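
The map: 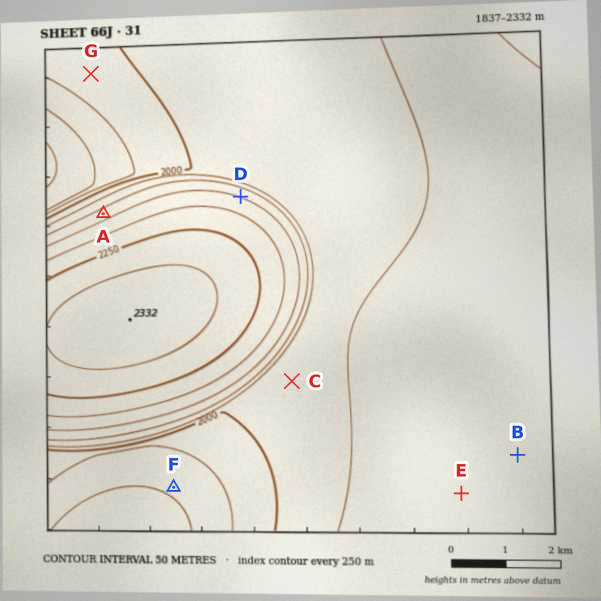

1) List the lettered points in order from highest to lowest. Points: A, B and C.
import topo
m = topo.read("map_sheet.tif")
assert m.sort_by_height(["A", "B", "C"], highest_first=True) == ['A', 'B', 'C']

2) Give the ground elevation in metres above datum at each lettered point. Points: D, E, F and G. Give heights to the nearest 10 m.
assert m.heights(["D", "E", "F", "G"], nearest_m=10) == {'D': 2150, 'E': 2080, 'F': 1910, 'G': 1980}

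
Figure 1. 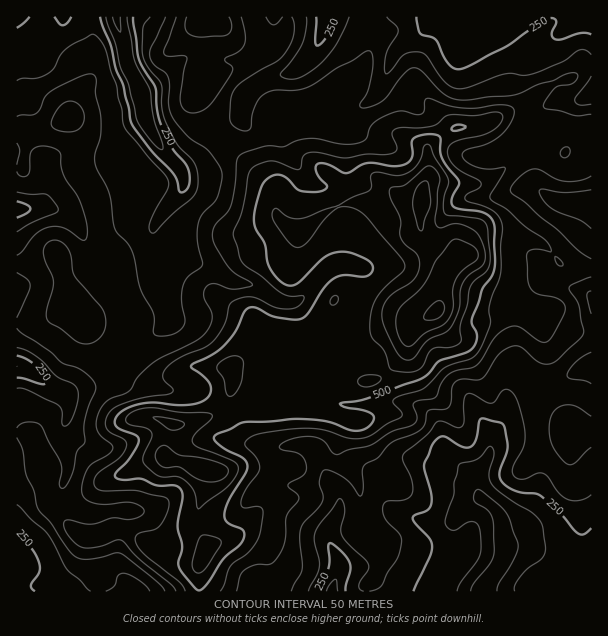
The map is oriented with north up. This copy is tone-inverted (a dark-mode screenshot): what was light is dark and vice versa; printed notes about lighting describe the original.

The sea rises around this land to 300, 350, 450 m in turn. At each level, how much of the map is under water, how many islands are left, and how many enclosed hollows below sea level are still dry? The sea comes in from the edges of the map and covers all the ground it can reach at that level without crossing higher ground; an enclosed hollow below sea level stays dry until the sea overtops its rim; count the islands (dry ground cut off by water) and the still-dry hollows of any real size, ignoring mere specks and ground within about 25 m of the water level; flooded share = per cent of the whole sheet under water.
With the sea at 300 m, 20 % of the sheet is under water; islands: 0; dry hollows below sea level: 0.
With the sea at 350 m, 39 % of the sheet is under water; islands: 0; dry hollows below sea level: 0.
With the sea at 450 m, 73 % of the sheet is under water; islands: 0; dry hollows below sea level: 0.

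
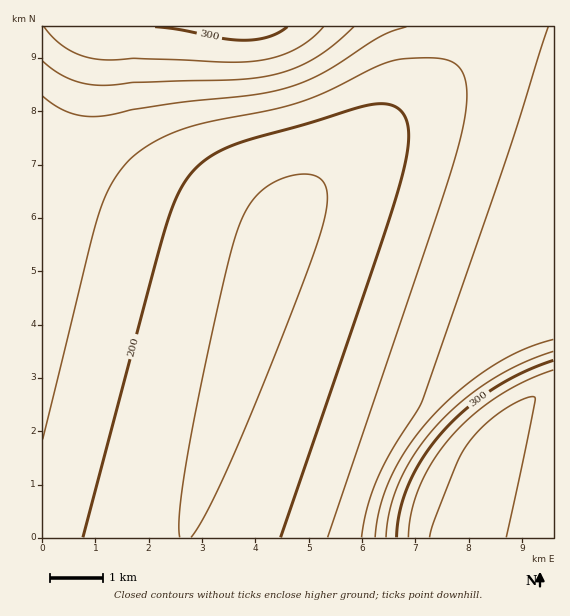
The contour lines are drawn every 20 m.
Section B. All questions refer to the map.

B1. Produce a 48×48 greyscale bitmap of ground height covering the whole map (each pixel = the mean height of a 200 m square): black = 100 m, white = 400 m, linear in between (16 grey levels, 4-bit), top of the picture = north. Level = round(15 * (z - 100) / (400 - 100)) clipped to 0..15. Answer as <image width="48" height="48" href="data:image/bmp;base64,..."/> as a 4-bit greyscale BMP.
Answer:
<image width="48" height="48" href="data:image/bmp;base64,Qk32BAAAAAAAAHYAAAAoAAAAMAAAADAAAAABAAQAAAAAAIAEAAATCwAAEwsAABAAAAAAAAAAAAAAABEREQAiIiIAMzMzAERERABVVVUAZmZmAHd3dwCIiIgAmZmZAKqqqgC7u7sAzMzMAN3d3QDu7u4A////AGVVVVRERERERERVVVZmZ3iavMzMzMzMzGVVVVRERERERERVVVZmZ3iavMzMzMzMzGZVVVVERERERERVVVZmZ3iavMzMzMzMzGZVVVVERERERERFVVVmZniau8zMzMzMzGZVVVVERERERERFVVVmZneJq8zMzMzMzGZVVVVEREREREREVVVmZneJq8zMzMzMzGZlVVVUREREREREVVVWZmd4mrzMzMzMzGZlVVVUREREREREVVVWZmd4mrvMzMzMzGZlVVVURERERERERVVVZmZ3iavMzMzMzGZlVVVURERERERERVVVZmZ3iJq8zMzMzGZmVVVVRERERERERVVVZmZ3eJmrzMzMzGZmVVVVRERERERERFVVVmZnd4mqvMzMzGZmVVVVRERERERERFVVVmZnd3iZq7zMzGZmVVVVRERERERERFVVVmZnd3eJmrvMzGZmZVVVVEREREREREVVVWZmd3d4iaq7zGZmZVVVVEREREREREVVVWZmd3d3iJmqu2ZmZVVVVEREREREREVVVWZmZ3d3iIiZqmZmZlVVVERERERERERVVVZmZ3d3iIiImWZmZlVVVURERERERERVVVZmZ3d3eIiIiGZmZlVVVURERERERERVVVZmZnd3eIiIiGZmZlVVVURERERERERFVVVmZnd3d4iIiGZmZmVVVURERERERERFVVVmZnd3d4iIiGZmZmVVVVREREREREREVVVmZmd3d4iIiGZmZmVVVVREREREREREVVVWZmd3d3iIiGZmZmVVVVREREREREREVVVWZmd3d3iIiGZmZmZVVVVERERERERERVVWZmZ3d3iIiGZmZmZVVVVERERERERERVVVZmZ3d3eIiGZmZmZVVVVERERERERERVVVZmZ3d3eIiGZmZmZVVVVERERERERERFVVZmZnd3d4iGZmZmZlVVVURERERERERFVVVmZnd3d4iGZmZmZlVVVURERERERERFVVVmZnd3d4iGZmZmZlVVVURERERERERFVVVmZmd3d3iGZmZmZmVVVVREREREREREVVVWZmd3d3iGZmZmZmVVVVVEREREREREVVVWZmd3d3iGZmZmZmZVVVVUREREREREVVVWZmZ3d3eGZmZmZmZlVVVVVEREREREVVVWZmZ3d3eGZmZmZmZmVVVVVVREREREVVVVZmZ3d3d2Z3d2ZmZmZlVVVVVVVERFVVVVZmZnd3d3d3d3d2ZmZmZmVVVVVVVVVVVVZmZnd3d3d3d3d3d2ZmZmZmZVVVVVVVVVZmZnd3d3d3d3d3d3d3d2ZmZmZVVVVVVVZmZnd3d3d4iIh3d3d3d3d3dmZmZVVVVVZmZmd3d3iIiIiIiIiIiIiHd3dmZmVVVWZmZmd3d4iIiIiIiIiIiIiIiHd3ZmZmZmZmZmd3d4iZmZmZmZmZmZmZmIh3d2ZmZmZmZmd3d4mZmZmZmZmZmZmZmZiId3ZmZmZmZmd3d5mZqqqqqqqqqqqqqZmIh3d3ZmZmZmd3d5maqqqqqqqqqqqqqpmYiHd3d3ZmZmd3dw=="/>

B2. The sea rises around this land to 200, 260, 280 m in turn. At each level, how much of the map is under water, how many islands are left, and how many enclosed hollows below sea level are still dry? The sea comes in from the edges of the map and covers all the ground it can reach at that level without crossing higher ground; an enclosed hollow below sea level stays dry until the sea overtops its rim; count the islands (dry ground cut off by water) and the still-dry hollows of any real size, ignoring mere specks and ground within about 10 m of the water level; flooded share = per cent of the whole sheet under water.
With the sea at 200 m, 33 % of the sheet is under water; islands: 0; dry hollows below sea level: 0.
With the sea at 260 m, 85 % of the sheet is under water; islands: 0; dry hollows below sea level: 0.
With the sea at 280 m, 88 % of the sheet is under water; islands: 0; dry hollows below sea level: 0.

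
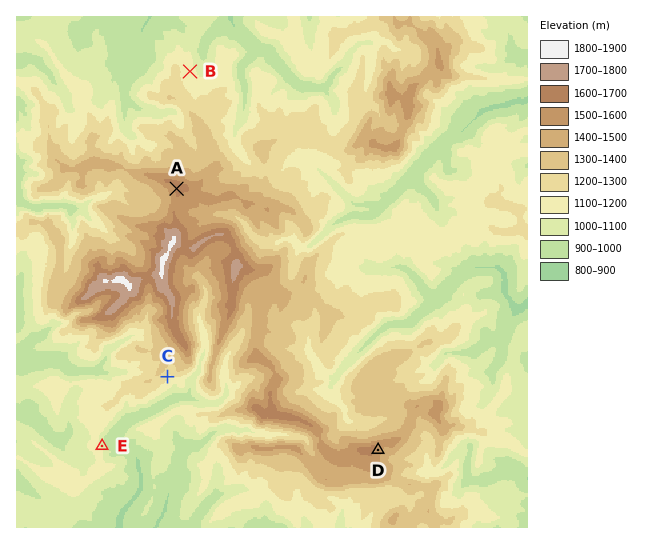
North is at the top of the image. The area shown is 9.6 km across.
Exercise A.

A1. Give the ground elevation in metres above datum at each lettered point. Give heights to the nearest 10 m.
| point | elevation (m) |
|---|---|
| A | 1630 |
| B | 1140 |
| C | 1210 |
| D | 1570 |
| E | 1080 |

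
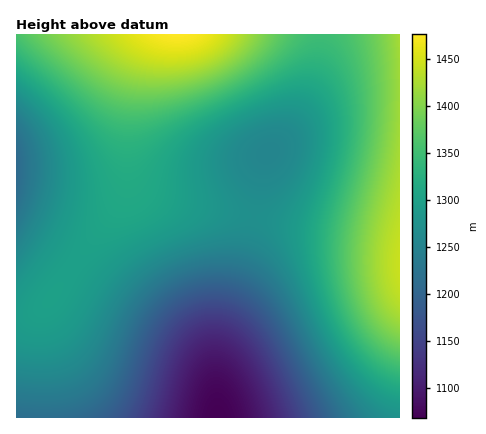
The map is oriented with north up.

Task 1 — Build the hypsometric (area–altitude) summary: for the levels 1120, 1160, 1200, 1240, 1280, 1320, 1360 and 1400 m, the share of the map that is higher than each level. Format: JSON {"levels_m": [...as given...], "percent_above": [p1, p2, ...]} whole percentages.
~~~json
{"levels_m": [1120, 1160, 1200, 1240, 1280, 1320, 1360, 1400], "percent_above": [95, 91, 86, 77, 57, 32, 20, 10]}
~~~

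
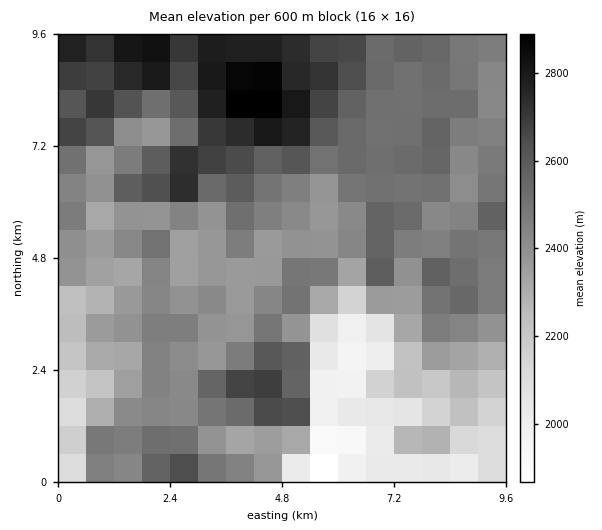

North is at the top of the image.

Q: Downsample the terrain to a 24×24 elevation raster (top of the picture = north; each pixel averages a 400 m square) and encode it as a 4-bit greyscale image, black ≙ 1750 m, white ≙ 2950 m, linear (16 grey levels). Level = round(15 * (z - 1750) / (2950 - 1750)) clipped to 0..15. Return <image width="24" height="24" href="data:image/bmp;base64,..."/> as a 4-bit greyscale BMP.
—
<image width="24" height="24" href="data:image/bmp;base64,Qk2WAQAAAAAAAHYAAAAoAAAAGAAAABgAAAABAAQAAAAAACABAAATCwAAEwsAABAAAAAAAAAAAAAAABEREQAiIiIAMzMzAERERABVVVUAZmZmAHd3dwCIiIgAmZmZAKqqqgC7u7sAzMzMAN3d3QDu7u4A////AEeYmruZqEITMzNDRUepqrqIhlIiRWZDRFeZmZmHeZQjI2d2VEaIiYmZq7cjMzNmZUVomIq7zMYjRnRmVVZnmYirvLUzNXR3Zld3iYiJq8YzNGaHd2d4iZiIm7YzM3eHd2eImZmIiYZDNYiqiVZ4iYmIiZhlWIeqqYdmeIiYiJqWeoiqqYh3mXeIiJmXq4m6mYiIqXeJiIiIqpiqmZh4mIiKmIiIqqmJqqh4iJmJqZiIqqmYqqeKrMuaqZiJqpmYmZebu927qZmKqaqombiImszMq7uqqqqpmbuoeKrMzdyqqpqpibzKiIvd7ty6qZqqmbvMurze7ty6qZqqmMvM3b3e7tzLqpqpmMzM3bzd7czMuqqpmd3N7dzd3dzMqqupmQ=="/>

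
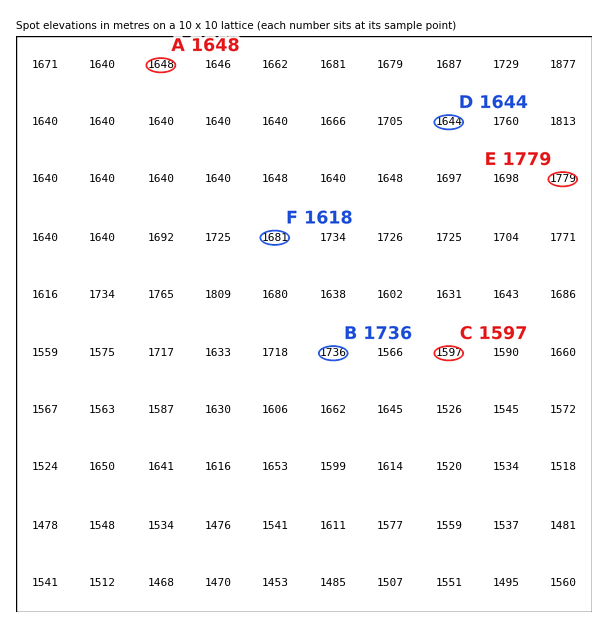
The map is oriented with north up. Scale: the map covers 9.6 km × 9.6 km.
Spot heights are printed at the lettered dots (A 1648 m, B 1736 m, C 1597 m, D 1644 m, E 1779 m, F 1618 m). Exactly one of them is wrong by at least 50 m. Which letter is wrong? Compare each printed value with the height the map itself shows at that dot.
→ F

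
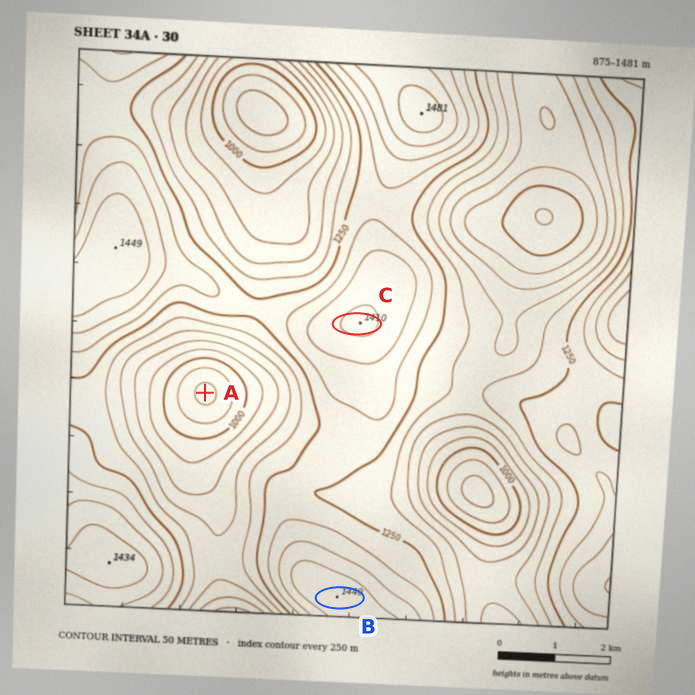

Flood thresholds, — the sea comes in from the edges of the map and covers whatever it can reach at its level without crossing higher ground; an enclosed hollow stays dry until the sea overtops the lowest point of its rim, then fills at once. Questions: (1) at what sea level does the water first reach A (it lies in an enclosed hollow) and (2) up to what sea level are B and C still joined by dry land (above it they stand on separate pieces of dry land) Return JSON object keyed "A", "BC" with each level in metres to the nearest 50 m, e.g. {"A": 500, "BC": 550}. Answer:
{"A": 1150, "BC": 1250}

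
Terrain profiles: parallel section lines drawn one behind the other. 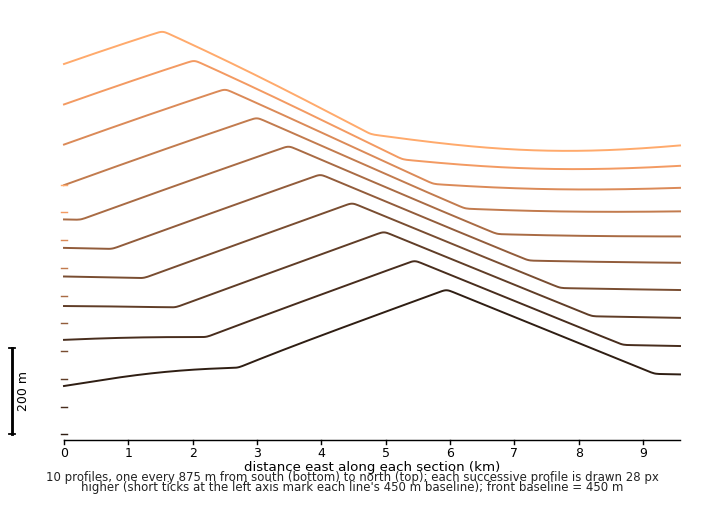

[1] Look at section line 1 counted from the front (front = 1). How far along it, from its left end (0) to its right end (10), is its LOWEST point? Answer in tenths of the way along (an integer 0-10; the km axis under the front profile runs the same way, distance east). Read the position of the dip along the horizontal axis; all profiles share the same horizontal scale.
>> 0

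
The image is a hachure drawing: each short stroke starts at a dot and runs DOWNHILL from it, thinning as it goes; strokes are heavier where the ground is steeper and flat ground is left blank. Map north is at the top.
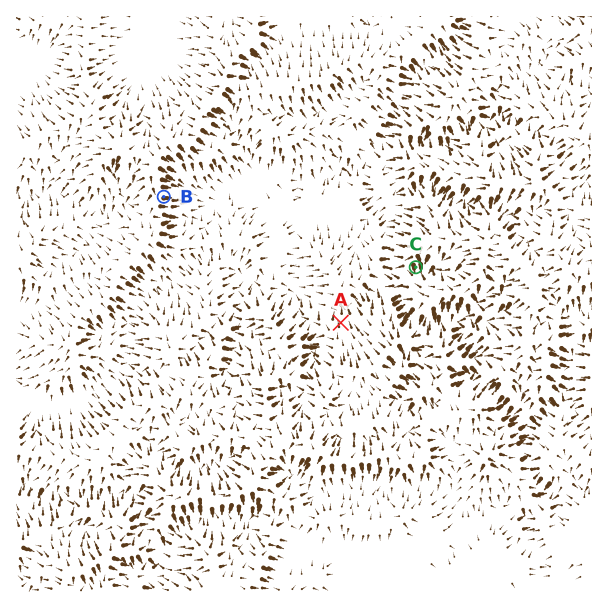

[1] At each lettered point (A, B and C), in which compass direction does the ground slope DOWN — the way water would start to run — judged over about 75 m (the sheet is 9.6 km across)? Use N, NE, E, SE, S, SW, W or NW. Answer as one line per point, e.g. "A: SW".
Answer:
A: N
B: E
C: S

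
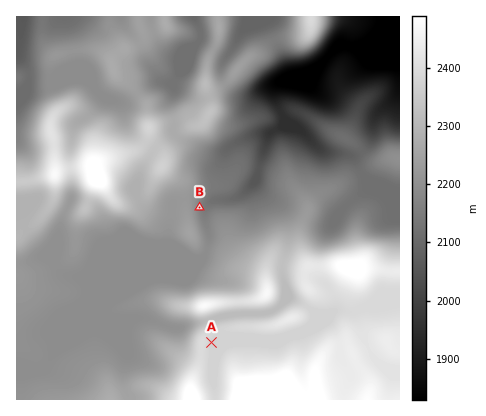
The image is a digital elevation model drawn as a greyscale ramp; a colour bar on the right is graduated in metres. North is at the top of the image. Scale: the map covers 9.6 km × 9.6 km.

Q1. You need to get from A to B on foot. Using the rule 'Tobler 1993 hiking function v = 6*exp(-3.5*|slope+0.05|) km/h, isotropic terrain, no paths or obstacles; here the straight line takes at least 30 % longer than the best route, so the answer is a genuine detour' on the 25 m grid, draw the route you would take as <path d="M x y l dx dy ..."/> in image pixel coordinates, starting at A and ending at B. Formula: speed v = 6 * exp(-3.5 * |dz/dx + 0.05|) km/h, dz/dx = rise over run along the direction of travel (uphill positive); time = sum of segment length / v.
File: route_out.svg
<path d="M212 342l0-10-4-6-2-2-2-4-12-6-6-6-2-2 2-2 14-14 2-2 4-4 2-2 0-52-8-16 0-6"/>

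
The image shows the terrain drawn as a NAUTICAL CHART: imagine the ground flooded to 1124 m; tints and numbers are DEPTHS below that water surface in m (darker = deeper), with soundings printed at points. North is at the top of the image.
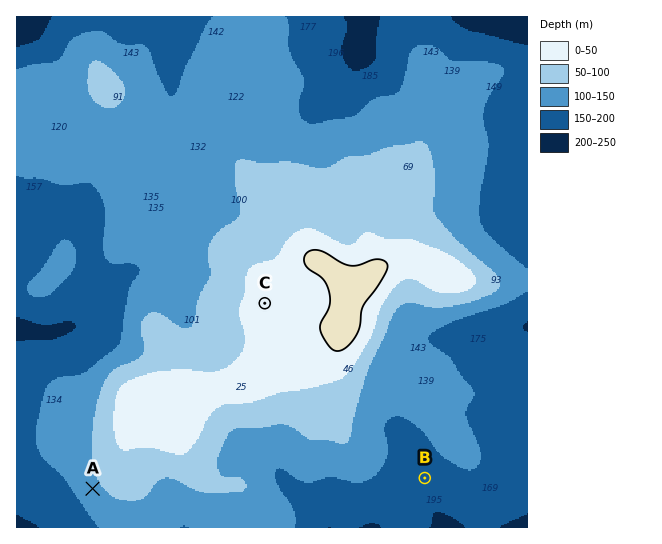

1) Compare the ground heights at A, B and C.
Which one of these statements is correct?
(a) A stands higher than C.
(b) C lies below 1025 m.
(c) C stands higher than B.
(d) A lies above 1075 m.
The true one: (c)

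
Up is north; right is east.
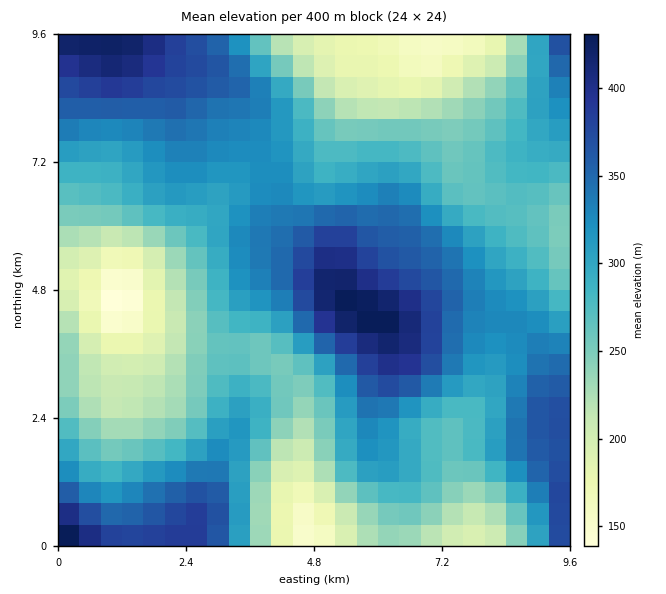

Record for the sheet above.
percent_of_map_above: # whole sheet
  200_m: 90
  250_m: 74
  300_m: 48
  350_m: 20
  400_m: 5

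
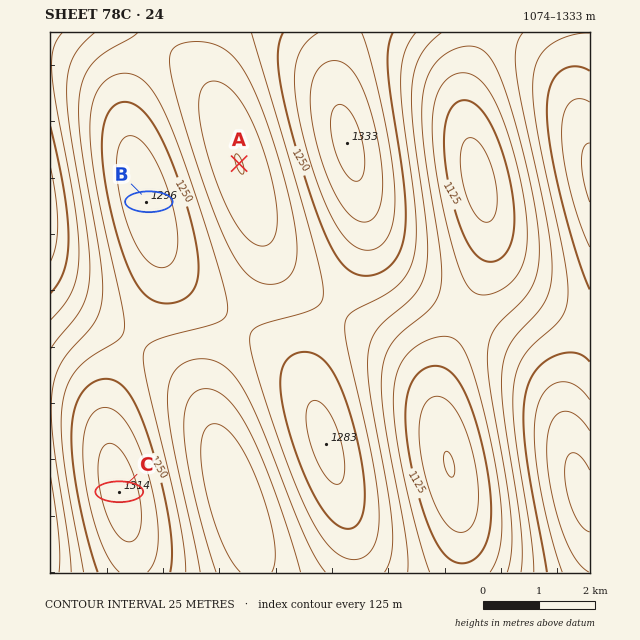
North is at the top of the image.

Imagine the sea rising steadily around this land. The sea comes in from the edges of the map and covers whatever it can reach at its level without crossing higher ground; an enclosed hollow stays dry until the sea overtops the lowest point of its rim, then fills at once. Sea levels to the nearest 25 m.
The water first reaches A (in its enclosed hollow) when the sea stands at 1200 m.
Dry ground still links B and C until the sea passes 1225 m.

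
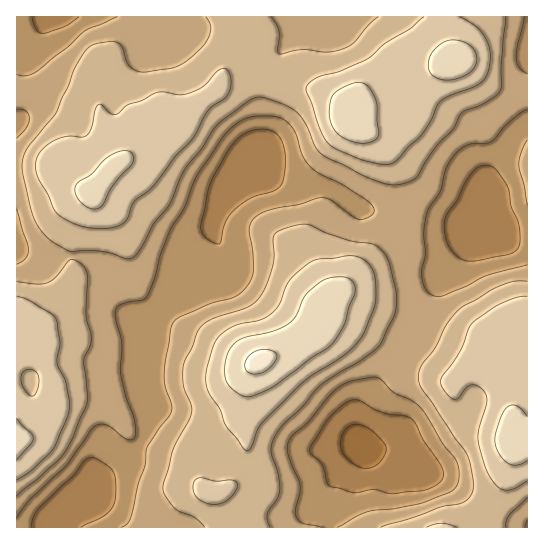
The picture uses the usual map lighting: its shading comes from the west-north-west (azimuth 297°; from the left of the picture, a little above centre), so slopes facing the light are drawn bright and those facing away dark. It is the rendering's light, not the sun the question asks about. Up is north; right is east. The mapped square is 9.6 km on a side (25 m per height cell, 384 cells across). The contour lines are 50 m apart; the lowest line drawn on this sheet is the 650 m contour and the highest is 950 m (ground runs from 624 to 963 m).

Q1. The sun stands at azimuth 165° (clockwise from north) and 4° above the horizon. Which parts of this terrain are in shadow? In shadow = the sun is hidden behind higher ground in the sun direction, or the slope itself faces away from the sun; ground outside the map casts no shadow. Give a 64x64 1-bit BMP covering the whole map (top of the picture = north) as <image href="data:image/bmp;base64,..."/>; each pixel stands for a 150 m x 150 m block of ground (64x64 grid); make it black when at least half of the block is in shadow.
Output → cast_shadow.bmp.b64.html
<image width="64" height="64" href="data:image/bmp;base64,Qk0+AgAAAAAAAD4AAAAoAAAAQAAAAEAAAAABAAEAAAAAAAACAAATCwAAEwsAAAIAAAAAAAAA////AAAAAAAD/AAAD///AAH8AAAP//8AAfwAAAf//4AB/AAAAf//gAD4AAAB//+AAHDAAAD//4AAAOHAAP//AAAA4AAA//8AAABAAAD//gAAAAAAAP/8AAAAMAAA//gAAAA4AAD/8AAAADwAAH/gOGAAPAAAE8A8YAB4AAAAAD5AAHAAAAAAPgAAAAAAAAAeAAAAAAAAAAwAAAAAAAAAAAAAAAAAABwAAAAAAAAAPgAAAA/8AAA+AAAAH/+AAD4AAAAP/8AAPAAAAA//4AA+AAAAD//wAB/AIAAP//AAH/D4AB//8AAP//gAH//4AA//+AAf//wAD//wAA///wAP//gAD///wA//8AAH///gD//gAAf///gH/8AAB///+Af/wAAH///4B/+AAAf/f/gH/oAAA////Af+AAAD///4B/wAAAP///gD/AAAAf//4AH4AAAB///AAfgAAAH//4AA+AAAAP//AABwAMAA//wAACAA4AA/+AAAAPDwAB/gAAAB/PwAD+AAAAH+/gAHwAAAAf5+AAAAAAAA/jwAAAAAAAD+CAAAAAAAAPwAgAAAAAAA/AP8AADAAAB+A/4AAeAAAHgD/wAH4AAA8AP/AB/wAAD/g/+AP/gAAP/D/4A//AAA/+P/gD/4HwB/+f+AP/g/gH/5g8Af/D/AP/wBYB//v8A//AAAH///wA=="/>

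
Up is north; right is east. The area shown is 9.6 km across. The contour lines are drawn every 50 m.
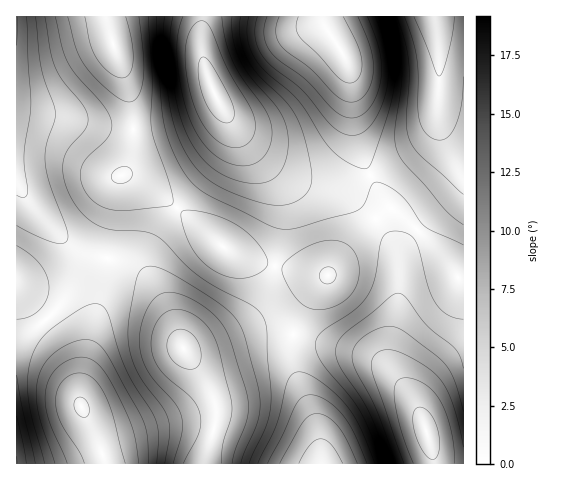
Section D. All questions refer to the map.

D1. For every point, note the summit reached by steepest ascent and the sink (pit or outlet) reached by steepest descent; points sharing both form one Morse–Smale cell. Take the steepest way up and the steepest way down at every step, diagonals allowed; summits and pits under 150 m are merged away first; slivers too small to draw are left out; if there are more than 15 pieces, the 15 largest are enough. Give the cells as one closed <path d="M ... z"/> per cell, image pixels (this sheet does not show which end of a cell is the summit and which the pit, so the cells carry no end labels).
<path d="M106 16l-90 1 0 165 18 26 39 39 17 8 37 8 13 7 15 17 8 14 22 49 21 0 39-14 22-5 26 3 10-25 24-34-46-7-44-13-13-7-73-60-15-10-13-4 6-9 4-17 0-36-6-29-15-42z"/><path d="M17 183l-1 280 187 1 13-40 0-20-10-21-22-33-14-35-15-28-15-17-13-7-37-8-17-8-39-39z"/><path d="M202 16l-95 1 5 24 15 42 6 29 0 36-4 17-6 9 13 4 15 10 73 60 13 7 44 13 47 7 22-30 25-27-13-13-18-11-42-11-21-11-16-12-26-28-18-24-15-35-4-20z"/><path d="M391 208l-10 6-5 6 18 26 5 20 0 32-9 42-1 20 5 12 7 10-17-17-13-8-76-23-3 2-1 7 1 20 24 61 6 40 141 0 1-185-5-1-22-28-27-28z"/><path d="M322 16l-119 0-1 37 8 30 11 25 18 24 23 24 21 16 19 10 16 3 25 0 19-6 7-3 1-3-8-14-6-25-5-54-4-17-10-20-11-14z"/><path d="M434 16l-111 1 0 5 3 7 11 14 10 20 4 17 5 54 6 25 8 16 43-25 21-21 3-13 3-34-2-41z"/><path d="M276 331l-23 2-47 17-22 0 22 33 10 21 0 20-12 40 118-1-6-39-24-61-1-20 3-8z"/><path d="M437 16l-2 5 3 20 2 41-3 34-3 13-16 18-46 27-1 2 15 27 24 19 27 28 22 28 4 0 1-256-18-1z"/><path d="M376 219l-26 26-34 45-18 29-4 15 77 23 13 8 12 11-7-16 0-12 10-50 0-32-5-20-6-11z"/><path d="M370 175l-27 10-25 0-16-3 42 12 18 11 14 14 14-11-6-8z"/><path d="M463 16l-26 1 9 4 17 1z"/>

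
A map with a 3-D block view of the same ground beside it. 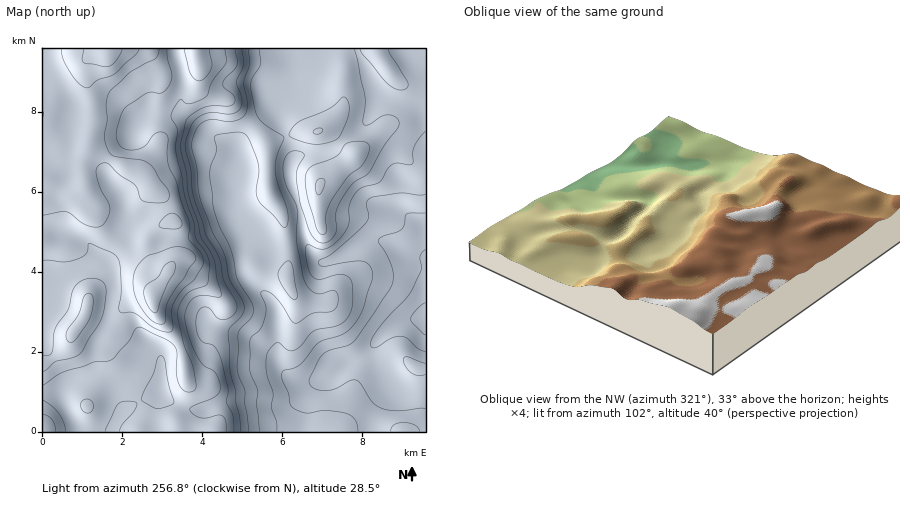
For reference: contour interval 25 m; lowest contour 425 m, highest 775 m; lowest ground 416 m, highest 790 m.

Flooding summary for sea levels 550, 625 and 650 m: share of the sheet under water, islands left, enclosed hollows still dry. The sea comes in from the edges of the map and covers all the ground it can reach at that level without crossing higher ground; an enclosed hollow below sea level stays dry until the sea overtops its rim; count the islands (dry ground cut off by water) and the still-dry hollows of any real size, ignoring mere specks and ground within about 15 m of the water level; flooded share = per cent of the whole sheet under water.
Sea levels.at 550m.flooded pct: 28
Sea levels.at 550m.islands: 0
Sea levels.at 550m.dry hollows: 0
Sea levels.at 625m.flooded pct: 55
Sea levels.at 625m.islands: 0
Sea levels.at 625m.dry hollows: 0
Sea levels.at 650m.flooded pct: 58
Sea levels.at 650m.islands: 0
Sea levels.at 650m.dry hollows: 0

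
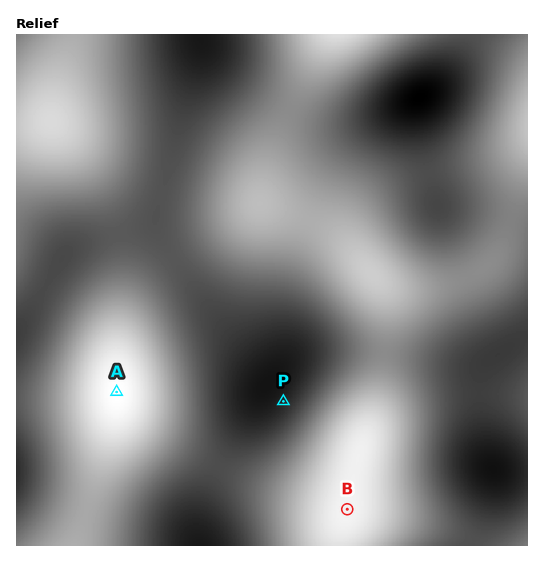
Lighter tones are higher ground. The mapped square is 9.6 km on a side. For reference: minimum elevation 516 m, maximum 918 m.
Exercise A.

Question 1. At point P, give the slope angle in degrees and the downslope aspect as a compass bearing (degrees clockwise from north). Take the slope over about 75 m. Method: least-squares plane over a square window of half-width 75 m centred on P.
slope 7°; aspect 308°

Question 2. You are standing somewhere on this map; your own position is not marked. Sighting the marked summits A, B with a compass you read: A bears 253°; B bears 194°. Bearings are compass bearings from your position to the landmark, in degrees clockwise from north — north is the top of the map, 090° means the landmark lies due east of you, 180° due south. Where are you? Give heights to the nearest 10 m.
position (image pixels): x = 398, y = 306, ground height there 800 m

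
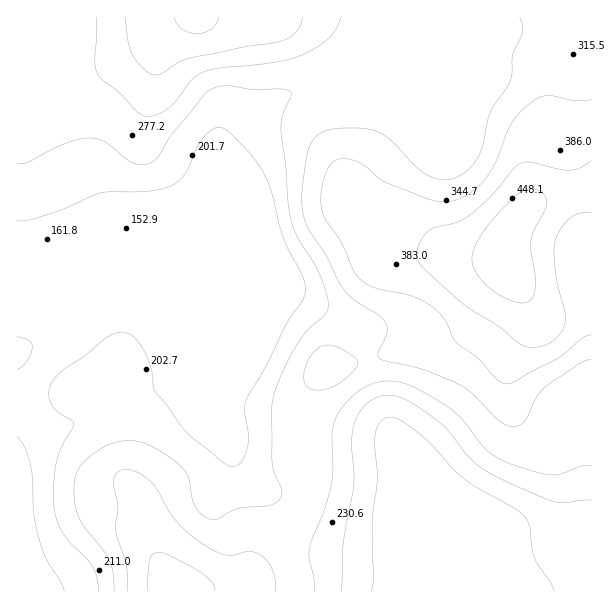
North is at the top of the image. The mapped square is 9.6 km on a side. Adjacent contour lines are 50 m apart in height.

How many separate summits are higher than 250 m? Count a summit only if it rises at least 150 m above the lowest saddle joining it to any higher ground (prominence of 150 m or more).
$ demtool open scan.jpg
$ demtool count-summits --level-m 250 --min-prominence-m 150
1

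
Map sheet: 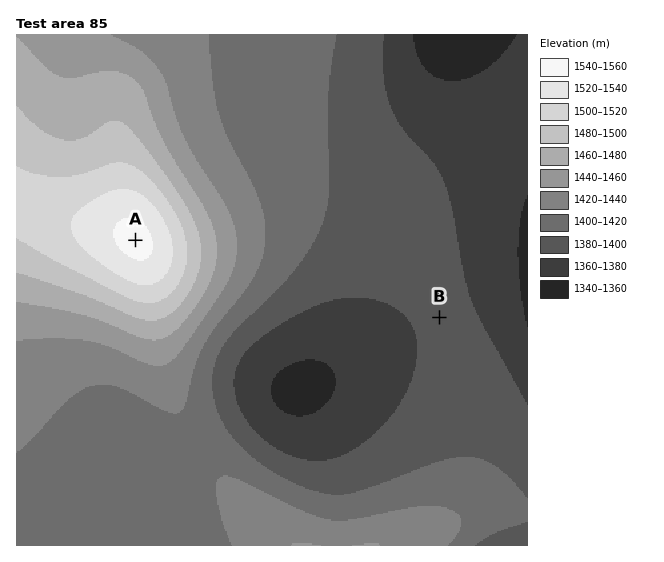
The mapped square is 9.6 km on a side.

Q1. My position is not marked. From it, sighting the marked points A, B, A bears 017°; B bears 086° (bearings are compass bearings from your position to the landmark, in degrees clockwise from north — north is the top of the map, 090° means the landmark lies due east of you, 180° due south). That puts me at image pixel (105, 341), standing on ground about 1445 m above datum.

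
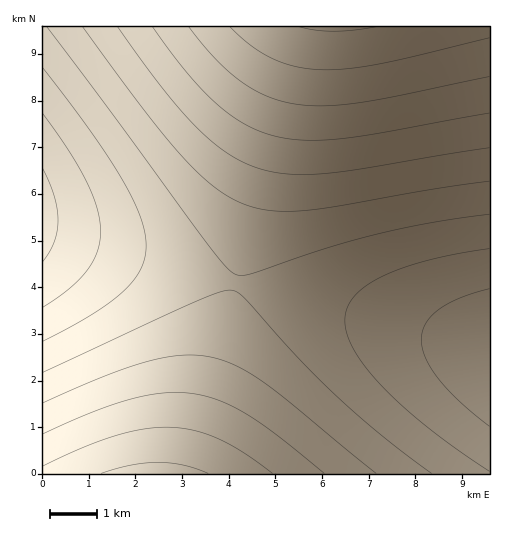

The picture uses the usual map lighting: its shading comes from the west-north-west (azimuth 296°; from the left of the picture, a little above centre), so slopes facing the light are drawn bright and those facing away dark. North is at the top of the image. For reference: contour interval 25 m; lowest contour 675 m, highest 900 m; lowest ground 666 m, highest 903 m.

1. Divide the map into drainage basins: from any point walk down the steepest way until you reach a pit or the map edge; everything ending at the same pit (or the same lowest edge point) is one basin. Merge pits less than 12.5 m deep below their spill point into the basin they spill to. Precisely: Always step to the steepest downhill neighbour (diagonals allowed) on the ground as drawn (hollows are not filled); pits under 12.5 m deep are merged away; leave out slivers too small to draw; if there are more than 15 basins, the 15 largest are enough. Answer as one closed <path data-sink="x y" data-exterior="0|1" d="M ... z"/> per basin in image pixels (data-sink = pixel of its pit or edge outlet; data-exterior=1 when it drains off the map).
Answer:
<path data-sink="489 356" data-exterior="1" d="M489 26l-187 1-116 447 304-1z"/><path data-sink="43 217" data-exterior="1" d="M302 26l-260 1 1 447 143-1z"/>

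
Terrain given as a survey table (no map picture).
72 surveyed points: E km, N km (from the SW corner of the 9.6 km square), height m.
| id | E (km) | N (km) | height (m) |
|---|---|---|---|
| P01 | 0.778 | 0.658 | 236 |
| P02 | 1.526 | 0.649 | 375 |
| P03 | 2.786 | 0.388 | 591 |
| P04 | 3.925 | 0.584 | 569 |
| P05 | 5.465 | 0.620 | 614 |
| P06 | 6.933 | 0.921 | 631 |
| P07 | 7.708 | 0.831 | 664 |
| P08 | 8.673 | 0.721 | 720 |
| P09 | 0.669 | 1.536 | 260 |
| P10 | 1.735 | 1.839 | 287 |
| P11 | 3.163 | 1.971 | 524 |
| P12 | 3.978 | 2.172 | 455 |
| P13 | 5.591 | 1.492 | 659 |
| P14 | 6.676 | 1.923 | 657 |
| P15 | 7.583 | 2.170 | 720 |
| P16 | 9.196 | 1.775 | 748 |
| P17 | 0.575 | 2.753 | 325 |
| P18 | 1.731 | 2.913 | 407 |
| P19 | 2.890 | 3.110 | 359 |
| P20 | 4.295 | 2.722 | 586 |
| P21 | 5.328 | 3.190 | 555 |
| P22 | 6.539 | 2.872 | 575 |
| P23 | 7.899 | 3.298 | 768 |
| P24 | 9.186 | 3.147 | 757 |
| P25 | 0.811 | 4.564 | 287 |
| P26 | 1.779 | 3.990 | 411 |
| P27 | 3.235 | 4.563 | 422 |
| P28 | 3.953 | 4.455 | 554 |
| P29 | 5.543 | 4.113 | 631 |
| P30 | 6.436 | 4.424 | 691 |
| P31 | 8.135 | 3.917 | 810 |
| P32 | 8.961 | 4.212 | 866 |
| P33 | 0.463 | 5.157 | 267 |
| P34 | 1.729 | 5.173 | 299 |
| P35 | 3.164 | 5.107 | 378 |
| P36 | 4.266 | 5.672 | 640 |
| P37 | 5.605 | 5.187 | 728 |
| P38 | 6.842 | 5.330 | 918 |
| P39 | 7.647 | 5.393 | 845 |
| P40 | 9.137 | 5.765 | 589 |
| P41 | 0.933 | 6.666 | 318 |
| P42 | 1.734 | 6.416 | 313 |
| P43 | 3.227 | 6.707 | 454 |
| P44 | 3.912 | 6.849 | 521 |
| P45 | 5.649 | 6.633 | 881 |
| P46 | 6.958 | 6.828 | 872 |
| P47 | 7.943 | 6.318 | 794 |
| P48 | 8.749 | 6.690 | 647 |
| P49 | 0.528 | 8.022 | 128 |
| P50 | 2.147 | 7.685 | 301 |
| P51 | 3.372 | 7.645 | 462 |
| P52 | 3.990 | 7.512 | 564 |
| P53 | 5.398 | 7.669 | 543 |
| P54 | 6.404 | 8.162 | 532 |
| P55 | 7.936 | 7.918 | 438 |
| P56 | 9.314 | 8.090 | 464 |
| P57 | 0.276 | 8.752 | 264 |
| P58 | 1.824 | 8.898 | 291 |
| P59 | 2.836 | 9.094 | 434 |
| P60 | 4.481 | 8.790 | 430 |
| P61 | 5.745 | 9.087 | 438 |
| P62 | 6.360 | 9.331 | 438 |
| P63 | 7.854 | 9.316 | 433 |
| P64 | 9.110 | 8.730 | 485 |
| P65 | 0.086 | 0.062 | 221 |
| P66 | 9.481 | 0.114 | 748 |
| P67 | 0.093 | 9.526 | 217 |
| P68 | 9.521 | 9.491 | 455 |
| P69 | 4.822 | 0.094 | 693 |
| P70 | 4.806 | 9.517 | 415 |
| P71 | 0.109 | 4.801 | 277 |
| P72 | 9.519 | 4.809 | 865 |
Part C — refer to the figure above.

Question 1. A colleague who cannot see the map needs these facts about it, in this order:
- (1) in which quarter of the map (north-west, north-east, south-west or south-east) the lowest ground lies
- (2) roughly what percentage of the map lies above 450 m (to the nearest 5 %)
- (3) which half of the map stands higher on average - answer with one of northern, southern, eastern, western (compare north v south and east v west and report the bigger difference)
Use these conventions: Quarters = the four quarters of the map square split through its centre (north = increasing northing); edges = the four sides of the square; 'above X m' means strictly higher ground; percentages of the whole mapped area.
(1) Look to the north-west quarter for the lowest ground.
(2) Ground above 450 m makes up about 60 % of the sheet.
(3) Taken as a whole, the eastern half is higher than the western.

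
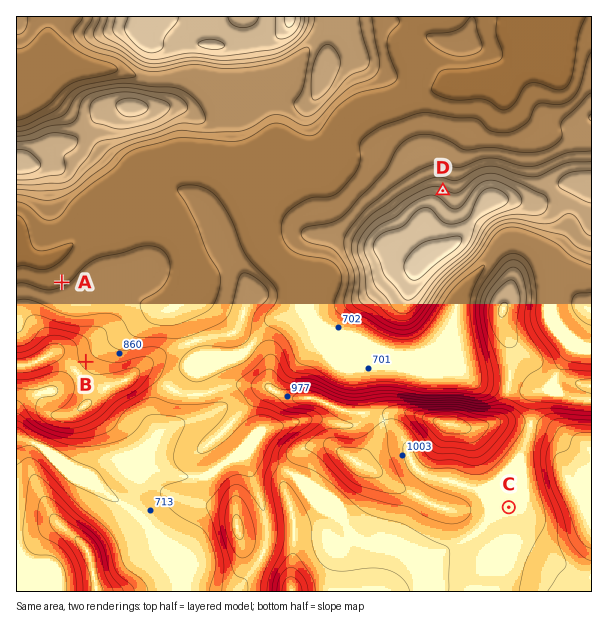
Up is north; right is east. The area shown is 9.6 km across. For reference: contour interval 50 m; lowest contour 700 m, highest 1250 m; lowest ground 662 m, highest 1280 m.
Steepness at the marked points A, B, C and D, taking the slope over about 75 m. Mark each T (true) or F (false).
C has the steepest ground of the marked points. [F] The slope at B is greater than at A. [T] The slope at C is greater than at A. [F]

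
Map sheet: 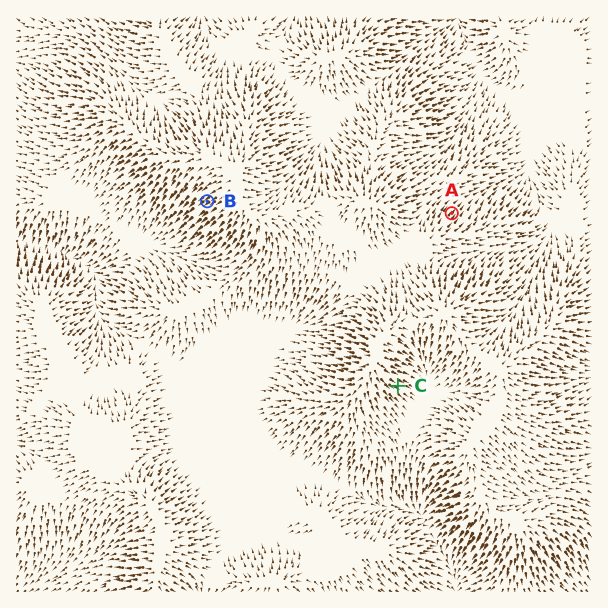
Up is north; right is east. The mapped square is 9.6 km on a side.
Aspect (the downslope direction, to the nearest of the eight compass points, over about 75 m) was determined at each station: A NE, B SW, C SE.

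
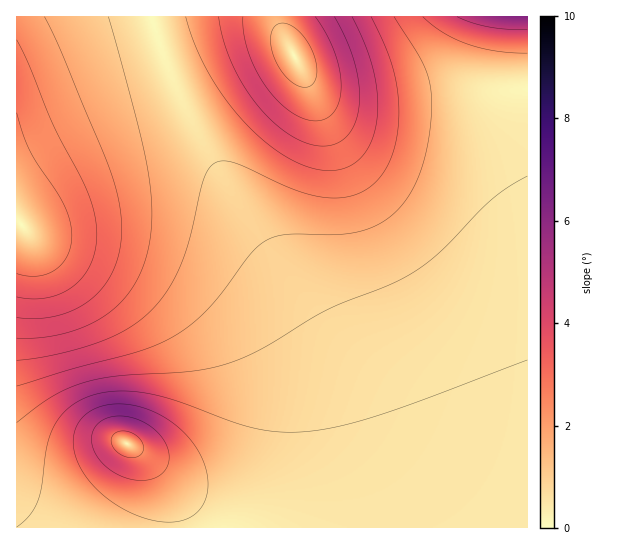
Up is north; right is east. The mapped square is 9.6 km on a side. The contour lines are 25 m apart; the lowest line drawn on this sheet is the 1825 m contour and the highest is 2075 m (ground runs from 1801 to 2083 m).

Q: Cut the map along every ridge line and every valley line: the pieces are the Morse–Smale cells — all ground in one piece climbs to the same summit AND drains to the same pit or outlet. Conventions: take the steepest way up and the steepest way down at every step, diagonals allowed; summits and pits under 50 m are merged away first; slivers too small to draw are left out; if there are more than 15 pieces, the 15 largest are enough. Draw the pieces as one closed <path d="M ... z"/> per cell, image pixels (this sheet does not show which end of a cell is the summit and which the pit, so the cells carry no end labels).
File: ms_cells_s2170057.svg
<path d="M151 16l-135 1 0 510 361 1 0-6-13-75-9-36-19-49-32-59-64-97-43-73-32-71z"/><path d="M279 16l-126 0-1 2 13 44 32 71 43 73 64 97 32 59 12 29 11 35 10 48 8 53 150 1 1-438-77 2-64 7-40 0-13-3-19-9-11-13-19-35z"/><path d="M527 16l-246 0-1 6 5 17 10 19 9 16 11 13 15 8 17 4 40 0 64-7 76-3z"/>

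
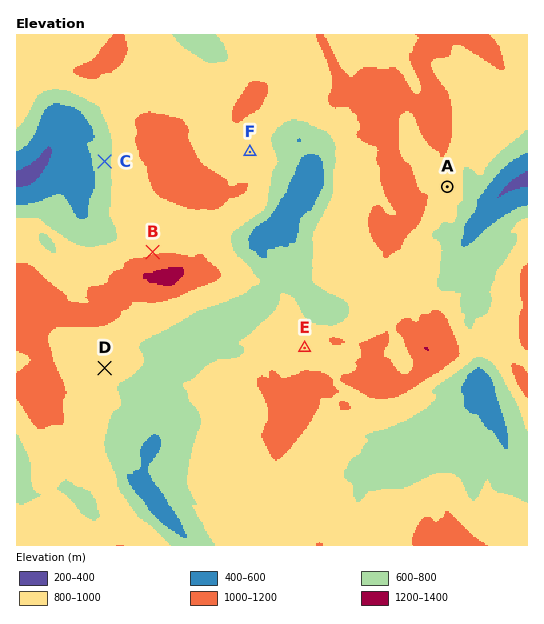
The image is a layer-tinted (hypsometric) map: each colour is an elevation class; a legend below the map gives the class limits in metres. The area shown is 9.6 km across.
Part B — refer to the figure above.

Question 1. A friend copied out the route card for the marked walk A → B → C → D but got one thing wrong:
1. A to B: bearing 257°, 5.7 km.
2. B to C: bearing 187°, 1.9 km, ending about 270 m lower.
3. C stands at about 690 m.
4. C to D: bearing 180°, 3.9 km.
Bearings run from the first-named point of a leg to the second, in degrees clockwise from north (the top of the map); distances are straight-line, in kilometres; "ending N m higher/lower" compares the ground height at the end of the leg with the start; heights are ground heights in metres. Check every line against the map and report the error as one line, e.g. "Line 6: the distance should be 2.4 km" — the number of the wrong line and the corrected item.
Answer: Line 2: the bearing should be 332°.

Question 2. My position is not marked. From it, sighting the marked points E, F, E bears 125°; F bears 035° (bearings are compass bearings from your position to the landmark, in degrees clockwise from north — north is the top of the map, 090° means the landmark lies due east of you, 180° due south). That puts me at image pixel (176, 258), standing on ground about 1080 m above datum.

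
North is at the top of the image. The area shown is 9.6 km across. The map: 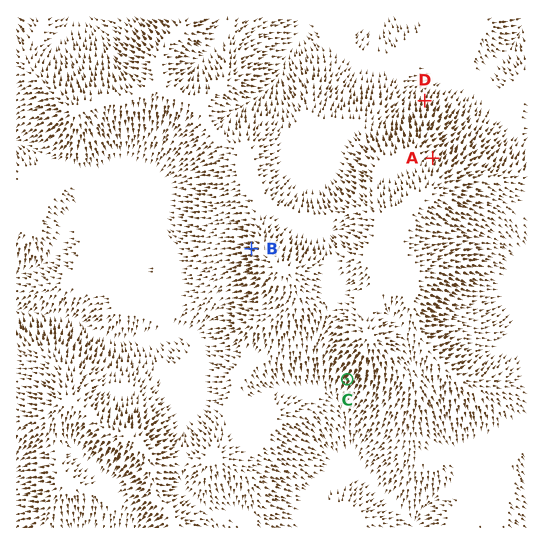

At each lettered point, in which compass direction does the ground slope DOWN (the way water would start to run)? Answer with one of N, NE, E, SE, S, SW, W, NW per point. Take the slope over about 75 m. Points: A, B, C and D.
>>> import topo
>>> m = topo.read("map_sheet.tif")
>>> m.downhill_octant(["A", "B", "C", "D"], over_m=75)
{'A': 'NE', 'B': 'W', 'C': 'SW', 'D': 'N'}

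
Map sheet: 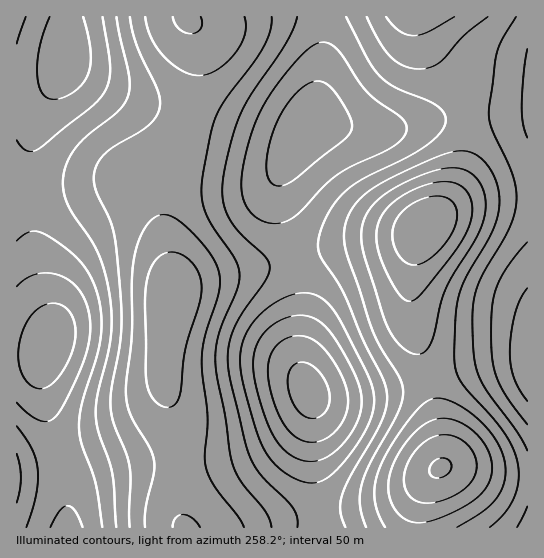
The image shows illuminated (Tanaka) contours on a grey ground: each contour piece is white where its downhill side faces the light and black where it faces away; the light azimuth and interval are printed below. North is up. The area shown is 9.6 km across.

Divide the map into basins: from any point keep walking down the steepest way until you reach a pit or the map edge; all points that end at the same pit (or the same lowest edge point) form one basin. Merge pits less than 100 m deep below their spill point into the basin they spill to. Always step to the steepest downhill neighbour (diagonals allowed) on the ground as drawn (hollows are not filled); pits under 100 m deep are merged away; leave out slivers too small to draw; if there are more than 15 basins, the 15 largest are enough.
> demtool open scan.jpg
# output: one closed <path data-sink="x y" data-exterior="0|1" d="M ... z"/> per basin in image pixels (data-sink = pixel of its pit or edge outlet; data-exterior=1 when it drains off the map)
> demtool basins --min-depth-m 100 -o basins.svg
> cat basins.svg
<path data-sink="49 345" data-exterior="0" d="M186 16l-170 1 1 511 167-1-4-24 0-40-3-30-13-50 0-29 8-55 0-26-11-55-1-35 25-52 10-38 2-48-4-16z"/><path data-sink="309 391" data-exterior="0" d="M421 231l-19 8-57 6-76 20-56 10-24 6-16 10-8 50-1 42 13 50 3 30 0 40 5 25 343-1-1-51-32-1-38-8-16-1 2-16-4-28-10-41-16-50-4-26 3-43z"/><path data-sink="306 127" data-exterior="0" d="M419 16l-232 1 6 12 4 16-2 48-10 38-25 52 0 24 11 56 2 30 5-6 11-6 24-6 56-10 76-20 62-8 14-6 22-22 12-19 8-21 5-28 0-28-4-19-7-13-28-35-5-11z"/><path data-sink="527 355" data-exterior="1" d="M527 16l-107 1 3 14 6 15 26 31 9 17 4 19 0 28-5 28-10 24-10 16-20 20-7 14-7 47 2 28 24 84 8 48-2 16 16 1 50 9 21-1z"/>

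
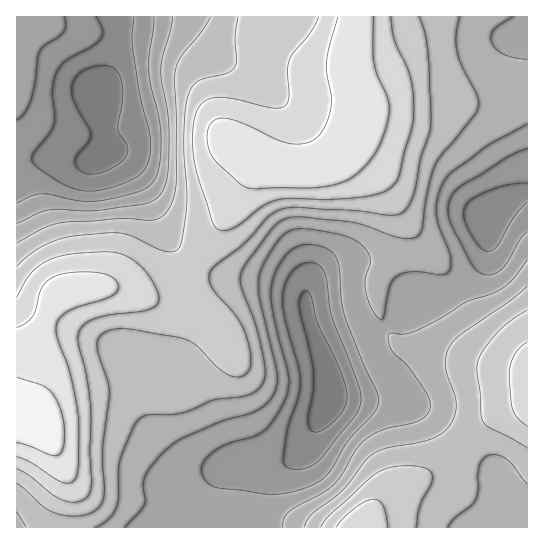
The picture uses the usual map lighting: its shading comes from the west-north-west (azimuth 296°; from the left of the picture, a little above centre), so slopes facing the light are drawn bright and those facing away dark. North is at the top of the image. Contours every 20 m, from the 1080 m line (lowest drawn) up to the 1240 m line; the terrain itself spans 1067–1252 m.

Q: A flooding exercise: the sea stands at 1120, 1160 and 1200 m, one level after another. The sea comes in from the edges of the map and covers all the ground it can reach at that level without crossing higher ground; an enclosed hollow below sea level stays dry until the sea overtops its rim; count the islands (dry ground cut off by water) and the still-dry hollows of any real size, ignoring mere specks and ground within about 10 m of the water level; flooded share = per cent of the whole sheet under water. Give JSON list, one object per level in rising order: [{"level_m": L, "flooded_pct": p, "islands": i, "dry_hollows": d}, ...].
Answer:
[{"level_m": 1120, "flooded_pct": 11, "islands": 0, "dry_hollows": 1}, {"level_m": 1160, "flooded_pct": 48, "islands": 0, "dry_hollows": 0}, {"level_m": 1200, "flooded_pct": 80, "islands": 0, "dry_hollows": 0}]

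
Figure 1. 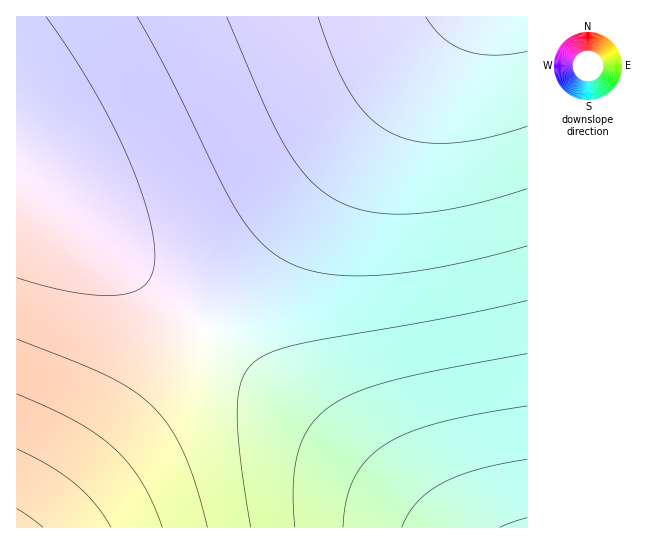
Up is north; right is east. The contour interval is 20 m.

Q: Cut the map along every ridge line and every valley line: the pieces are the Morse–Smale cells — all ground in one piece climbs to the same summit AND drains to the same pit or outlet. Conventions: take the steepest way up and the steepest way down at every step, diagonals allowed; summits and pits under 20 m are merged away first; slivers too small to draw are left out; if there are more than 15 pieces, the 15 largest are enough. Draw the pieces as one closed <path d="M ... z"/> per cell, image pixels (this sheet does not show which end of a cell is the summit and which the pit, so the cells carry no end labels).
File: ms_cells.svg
<path d="M527 16l-64 0-260 313 240 199 85-1z"/><path d="M462 16l-445 0-1 157 187 155z"/><path d="M203 329l-165 199 405-1z"/><path d="M17 173l-1 354 21 1 166-199z"/>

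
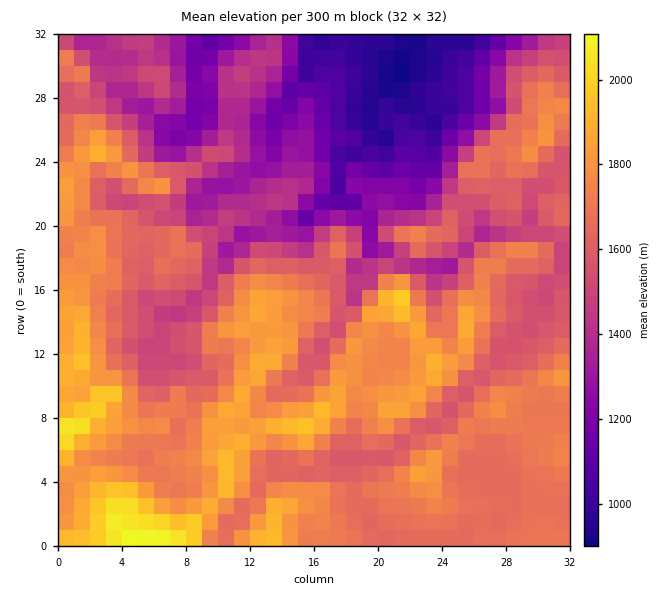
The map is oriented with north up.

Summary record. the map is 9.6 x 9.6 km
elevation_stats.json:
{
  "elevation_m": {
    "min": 890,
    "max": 2130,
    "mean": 1570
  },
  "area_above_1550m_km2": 59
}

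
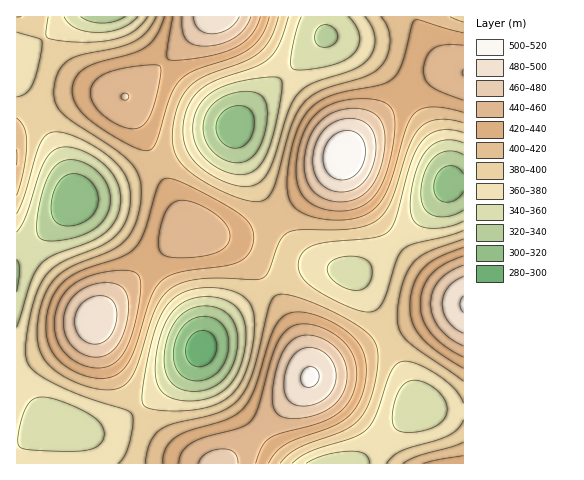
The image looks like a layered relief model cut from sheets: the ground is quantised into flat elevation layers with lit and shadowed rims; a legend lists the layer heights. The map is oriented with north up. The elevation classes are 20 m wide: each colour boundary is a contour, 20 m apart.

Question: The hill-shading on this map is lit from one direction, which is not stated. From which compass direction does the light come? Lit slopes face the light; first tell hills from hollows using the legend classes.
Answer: E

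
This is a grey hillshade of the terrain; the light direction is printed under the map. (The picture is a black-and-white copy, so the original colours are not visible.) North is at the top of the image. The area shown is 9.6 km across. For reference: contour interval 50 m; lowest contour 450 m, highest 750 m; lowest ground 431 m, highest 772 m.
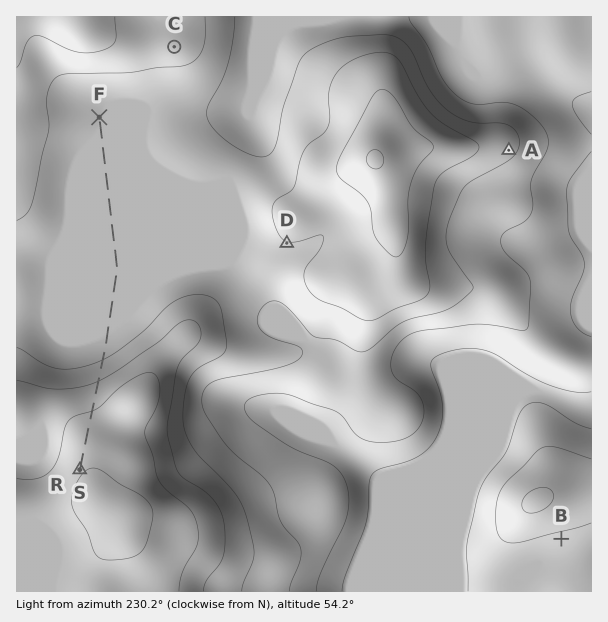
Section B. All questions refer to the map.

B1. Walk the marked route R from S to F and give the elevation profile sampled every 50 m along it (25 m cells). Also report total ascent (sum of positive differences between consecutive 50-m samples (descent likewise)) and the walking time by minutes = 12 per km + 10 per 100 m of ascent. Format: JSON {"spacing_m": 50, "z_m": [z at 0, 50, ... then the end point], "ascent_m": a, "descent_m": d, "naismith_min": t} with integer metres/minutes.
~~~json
{"spacing_m": 50, "z_m": [745, 743, 742, 740, 739, 738, 736, 735, 733, 732, 730, 728, 725, 722, 719, 716, 713, 709, 706, 703, 700, 697, 693, 690, 685, 681, 676, 670, 664, 658, 651, 644, 637, 630, 623, 616, 609, 603, 597, 591, 586, 582, 578, 574, 571, 569, 567, 567, 567, 567, 567, 567, 567, 567, 567, 567, 567, 567, 567, 567, 567, 567, 567, 567, 567, 567, 567, 567, 567, 567, 567, 567, 567, 567, 567, 567, 567, 567, 567, 567, 567, 567, 567, 567, 567, 567, 567, 567, 567, 567, 567, 567, 567, 567, 567, 567, 567, 567, 567, 567, 567, 567, 567, 567, 567, 567, 567, 567, 567, 567, 567, 567, 567, 567, 567, 567, 567, 567, 567, 568, 568], "ascent_m": 1, "descent_m": 178, "naismith_min": 72}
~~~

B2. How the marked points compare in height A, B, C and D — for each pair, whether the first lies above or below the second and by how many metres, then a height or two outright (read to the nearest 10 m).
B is below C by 130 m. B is below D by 110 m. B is below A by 70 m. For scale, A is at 560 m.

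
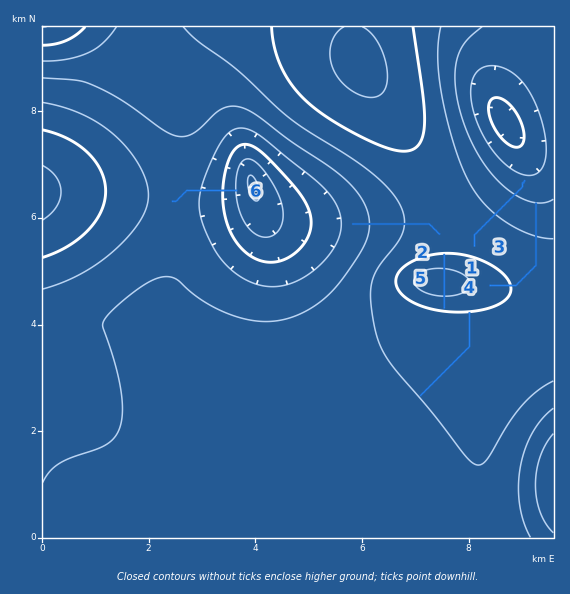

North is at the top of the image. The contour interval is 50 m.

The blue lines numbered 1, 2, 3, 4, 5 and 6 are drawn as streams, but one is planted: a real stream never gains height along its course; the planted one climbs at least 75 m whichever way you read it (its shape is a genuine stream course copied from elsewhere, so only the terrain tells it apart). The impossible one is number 5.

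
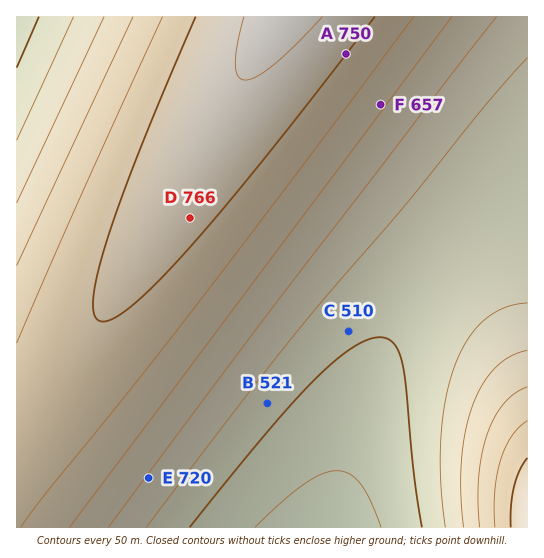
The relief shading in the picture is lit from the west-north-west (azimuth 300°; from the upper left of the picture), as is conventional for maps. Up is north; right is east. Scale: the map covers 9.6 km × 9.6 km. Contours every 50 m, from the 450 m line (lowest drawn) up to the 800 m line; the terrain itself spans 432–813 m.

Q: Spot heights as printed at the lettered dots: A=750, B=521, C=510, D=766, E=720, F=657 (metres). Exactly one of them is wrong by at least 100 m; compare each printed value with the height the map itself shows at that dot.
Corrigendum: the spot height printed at E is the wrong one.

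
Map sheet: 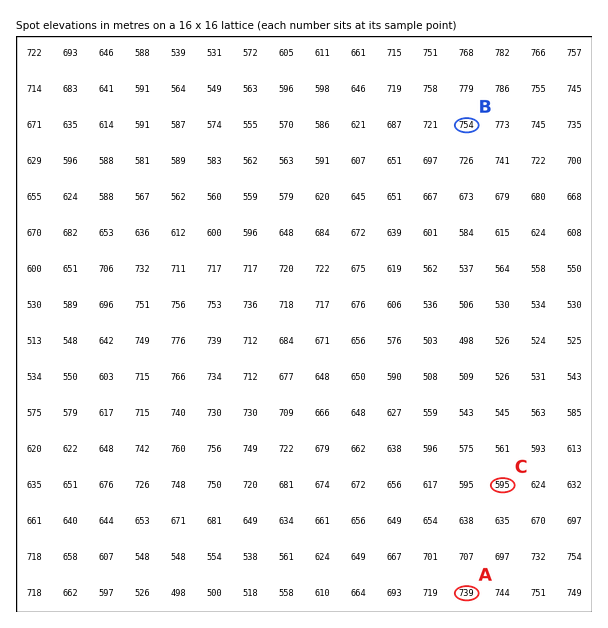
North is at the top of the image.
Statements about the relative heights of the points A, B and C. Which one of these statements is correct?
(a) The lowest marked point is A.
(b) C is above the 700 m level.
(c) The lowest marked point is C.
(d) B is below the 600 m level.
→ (c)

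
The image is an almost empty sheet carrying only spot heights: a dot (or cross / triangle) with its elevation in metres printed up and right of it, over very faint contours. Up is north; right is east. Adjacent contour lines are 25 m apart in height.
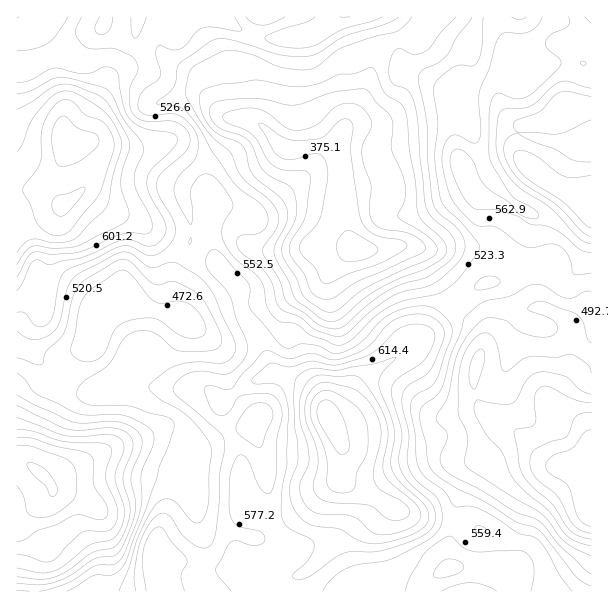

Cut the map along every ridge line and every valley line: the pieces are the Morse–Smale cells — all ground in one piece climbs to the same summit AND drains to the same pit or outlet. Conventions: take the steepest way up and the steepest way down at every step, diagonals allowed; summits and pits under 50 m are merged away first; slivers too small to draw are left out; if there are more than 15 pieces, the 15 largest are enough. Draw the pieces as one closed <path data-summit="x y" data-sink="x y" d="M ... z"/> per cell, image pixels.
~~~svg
<path data-summit="329 419" data-sink="39 473" d="M182 256l-6 8-4 15 2 26 7 12-35-9-21-12-5 0-12 6-11 12-3 10 0 15-3 6-13 12-11 20-10 8-7 3-8 13-12 31-4 21 2 9-12 0 1 130 535-1-10-33-9-12-45-16-6 0-14-6-57-8-69-35-2-2 2-35-23-48-13-11-31-12-4-4-12-31-17-24-2-24-12-15-13-13-26-2z"/><path data-summit="329 419" data-sink="359 249" d="M425 16l-165 0-14 49 4 22 0 29 3 4-13-2-6 2-4 5-7 22-26 21-10 9-5 11 0 10 10 27-2 18-8 14 16 5 17 0 13 13 12 15 2 24 17 24 12 31 4 4 19 6 17 9 11 13 7 17 20-16 9-18 8-8 51-33 22-31 9-9-27-49-7-7-16-1-20 4-15 0-6-2-5-5-6-13-4-65-4-12 2-16 7-10 12-5 19-2 16-15 9-19 11-38 1-13 11-15z"/><path data-summit="329 419" data-sink="591 513" d="M591 300l-9 6-8 11-2 8-8-7-18-10-10-1-12 3-6 3-35 35-1-12-6-10-20-14-7-10-10 10-22 31-51 33-8 8-9 18-19 14 0 4 12 24-2 35 7 5 64 32 57 8 47 17 12 1 6 4 8 9 11 37 39 0z"/><path data-summit="68 144" data-sink="39 473" d="M138 16l-122 1 1 445 11 0-2-9 4-21 12-31 8-13 7-3 10-8 11-20 13-12 3-6 2-21 2-7 6-5 16-10 5 0 21 12 35 9-6-8-3-15 0-15 9-22-38-33-14-7-18-5-29-21 10-17 2-16-8-10-16-4 5 0 7-6 9-28 11-15 7-17 18-19 7-18z"/><path data-summit="533 170" data-sink="359 249" d="M495 16l-69 0-11 19-1 13-11 38-9 19-16 15-19 2-12 5-4 4-5 12 8 87 6 13 5 5 6 2 15 0 20-4 16 1 7 7 9 19 19 29 36-19 18-3 19-14 4-3 0-12 8-29-39-20-16-6-7-7-8-15-8-27 0-28 3-29 30 6 13 11-4-20 7-31 3-5 0-7z"/><path data-summit="68 144" data-sink="359 249" d="M258 16l-118 0-6 25-7 18-18 19-7 17-11 15-9 28-7 6-5 0 16 4 8 10-2 16-10 17 29 21 27 10 42 34 7-7 5-12-2-19-8-20 0-10 5-11 36-30 7-22 4-5 18-1-2-32-4-22 12-39z"/><path data-summit="533 170" data-sink="39 473" d="M591 16l-94 0 2 11 9 17 0 7-3 5-7 31 4 20-13-11-31-6-2 57 2 12 14 30 7 7 16 6 26 15 12 5-7 29 0 12 11 8 26 7 9-2 6-7 14-39z"/><path data-summit="533 170" data-sink="591 513" d="M591 230l-8 30-5 9-6 7-6 2-11-1-18-6-12-7-19 14-21 5-17 11-15 6-3 5 26 21 6 10 1 12 35-35 10-5 18 0 18 10 8 7 2-8 8-11 10-7z"/>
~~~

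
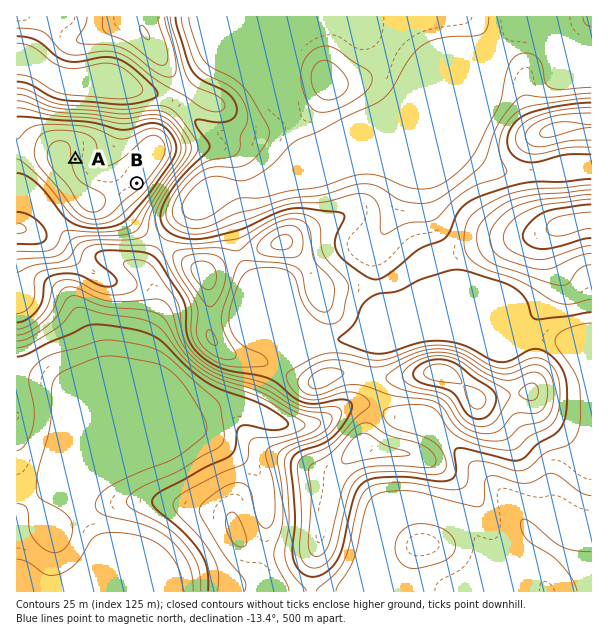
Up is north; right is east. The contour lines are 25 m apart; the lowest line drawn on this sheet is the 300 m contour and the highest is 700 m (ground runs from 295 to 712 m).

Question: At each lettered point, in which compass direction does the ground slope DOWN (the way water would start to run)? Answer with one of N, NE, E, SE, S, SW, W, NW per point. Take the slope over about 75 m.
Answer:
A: E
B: SE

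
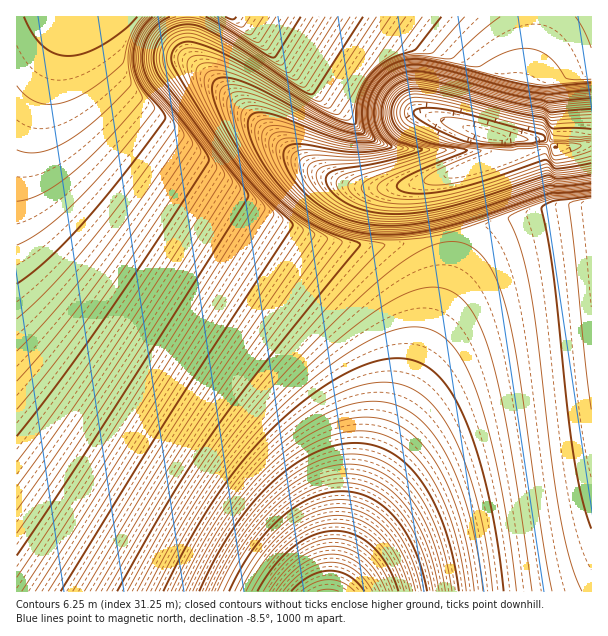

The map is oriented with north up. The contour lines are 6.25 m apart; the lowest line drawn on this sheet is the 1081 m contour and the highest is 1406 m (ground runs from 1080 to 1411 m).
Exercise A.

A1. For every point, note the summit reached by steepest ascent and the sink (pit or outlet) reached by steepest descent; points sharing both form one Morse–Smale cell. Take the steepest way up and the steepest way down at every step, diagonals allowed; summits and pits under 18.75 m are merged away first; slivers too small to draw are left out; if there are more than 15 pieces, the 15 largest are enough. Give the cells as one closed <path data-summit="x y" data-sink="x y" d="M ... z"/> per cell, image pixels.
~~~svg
<path data-summit="83 17" data-sink="327 591" d="M78 16l-62 1 0 574 317 1 3-2 10-44 21-61 37-89 32-84 9-43-1-30-6-1-39 8-46 0-20-4-36-12-49-26-92-60-27-22-27-27-14-20-6-13-4-21z"/><path data-summit="591 206" data-sink="327 591" d="M591 206l-19 0-29 5-97 25-2 3 1 30-9 43-14 39-61 150-15 45-11 46 257-1z"/><path data-summit="231 17" data-sink="486 134" d="M536 16l-348 0-1 28 5 15 83 80 31 25 39 20 12 3 27 1 24-2 32-8 64-21 4-4 0-12-3-3 7 0 4-9 10-55 9-32z"/><path data-summit="83 17" data-sink="486 134" d="M186 16l-107 1-1 24 7 28 17 26 27 27 38 29 81 53 22 13 42 19 41 10 46 0 43-9-9-43 1-14-35 7-28 1-35-7-25-13-36-29-83-80-5-15z"/><path data-summit="591 206" data-sink="486 134" d="M540 138l-33 1 1 14-4 4-70 23-1 14 10 44 100-27 49-5 0-60-37 2z"/><path data-summit="83 17" data-sink="486 134" d="M591 16l-55 1-2 33-8 24-10 55-6 10 30-1 15 10 37-4z"/>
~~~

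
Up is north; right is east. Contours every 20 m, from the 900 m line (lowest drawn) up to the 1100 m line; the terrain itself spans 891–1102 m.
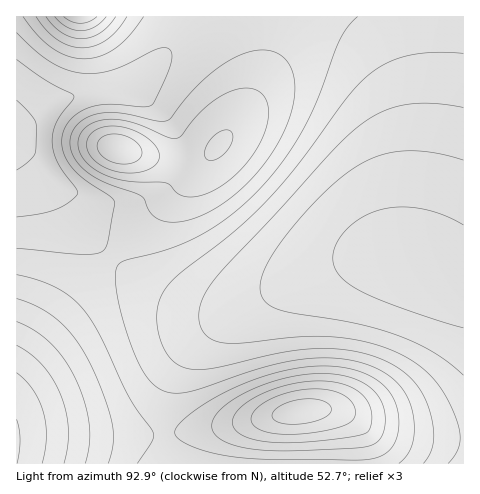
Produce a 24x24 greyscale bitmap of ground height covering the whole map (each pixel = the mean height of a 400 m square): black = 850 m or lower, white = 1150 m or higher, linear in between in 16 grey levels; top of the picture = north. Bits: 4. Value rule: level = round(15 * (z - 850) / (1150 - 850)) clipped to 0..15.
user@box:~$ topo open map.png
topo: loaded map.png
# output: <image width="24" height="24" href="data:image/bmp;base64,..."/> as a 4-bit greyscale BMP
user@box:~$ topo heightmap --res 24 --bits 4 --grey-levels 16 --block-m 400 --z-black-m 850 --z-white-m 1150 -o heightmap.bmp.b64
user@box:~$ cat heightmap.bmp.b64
<image width="24" height="24" href="data:image/bmp;base64,Qk2WAQAAAAAAAHYAAAAoAAAAGAAAABgAAAABAAQAAAAAACABAAATCwAAEwsAABAAAAAAAAAAAAAAABEREQAiIiIAMzMzAERERABVVVUAZmZmAHd3dwCIiIgAmZmZAKqqqgC7u7sAzMzMAN3d3QDu7u4A////AMy6mId3eIiIiIh2VMy6mId4iaqqqpl2Vcy6mId4iavMu6l2VcuqmHd3eJq7u6h2VLupiHZmZ3iZmYdlRLqph3ZVVWZnd2ZUQ6qYh2ZVVFVVVVRDM5mId2ZVRERERDMzMpiHd2ZVREQzMzMiIoh3dmZVREMzMyIiInd3dmZlVEMzMiIiInZmZ3dmVUQzMiIiImZmZ3d3ZlRDMyIiIlVmZ3iId2VEMzIiM1VWZ4iJiHZUMzMzM1VXiZmZmYdlRDMzM0Voq7qZqZhlVEMzNEV5q6mJmZh2VUREREVniIeImZiHZVRERFVWZmd4iZiHZlVVVVVmZmZ3iIiHdmVVVWZ3d2Z3eIiHdmZVVWeJiHd3d3d3dmZmZnmrqYd3d3d3d2ZmZg=="/>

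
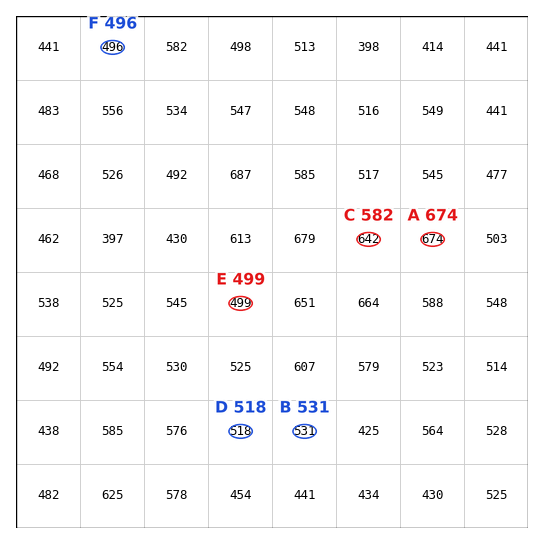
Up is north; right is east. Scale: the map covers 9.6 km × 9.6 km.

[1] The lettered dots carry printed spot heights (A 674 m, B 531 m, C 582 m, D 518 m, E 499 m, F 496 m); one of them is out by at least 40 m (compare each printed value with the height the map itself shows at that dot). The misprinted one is C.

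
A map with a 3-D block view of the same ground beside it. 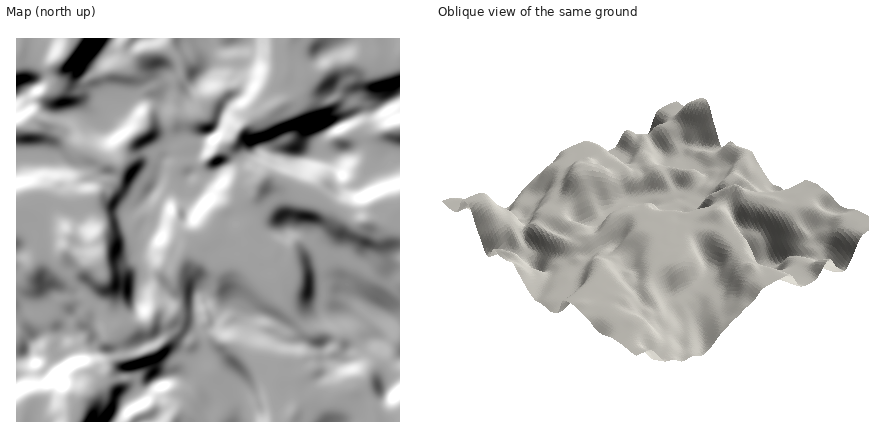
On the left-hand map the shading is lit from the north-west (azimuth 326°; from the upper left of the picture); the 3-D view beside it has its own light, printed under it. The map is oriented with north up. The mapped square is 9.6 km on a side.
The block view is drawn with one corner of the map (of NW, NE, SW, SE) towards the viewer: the SE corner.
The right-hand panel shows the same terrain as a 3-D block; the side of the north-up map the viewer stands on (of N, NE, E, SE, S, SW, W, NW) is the SE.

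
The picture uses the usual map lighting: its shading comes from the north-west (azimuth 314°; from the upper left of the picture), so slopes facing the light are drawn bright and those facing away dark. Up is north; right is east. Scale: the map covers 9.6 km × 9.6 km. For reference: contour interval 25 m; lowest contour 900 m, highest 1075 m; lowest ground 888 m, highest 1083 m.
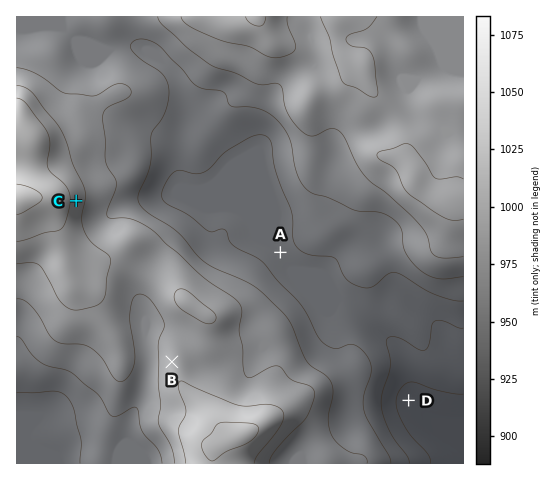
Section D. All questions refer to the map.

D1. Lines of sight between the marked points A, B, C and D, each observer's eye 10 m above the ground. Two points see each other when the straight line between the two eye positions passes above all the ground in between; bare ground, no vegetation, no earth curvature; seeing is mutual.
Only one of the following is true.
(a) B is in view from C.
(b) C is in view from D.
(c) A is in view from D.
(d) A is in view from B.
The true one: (a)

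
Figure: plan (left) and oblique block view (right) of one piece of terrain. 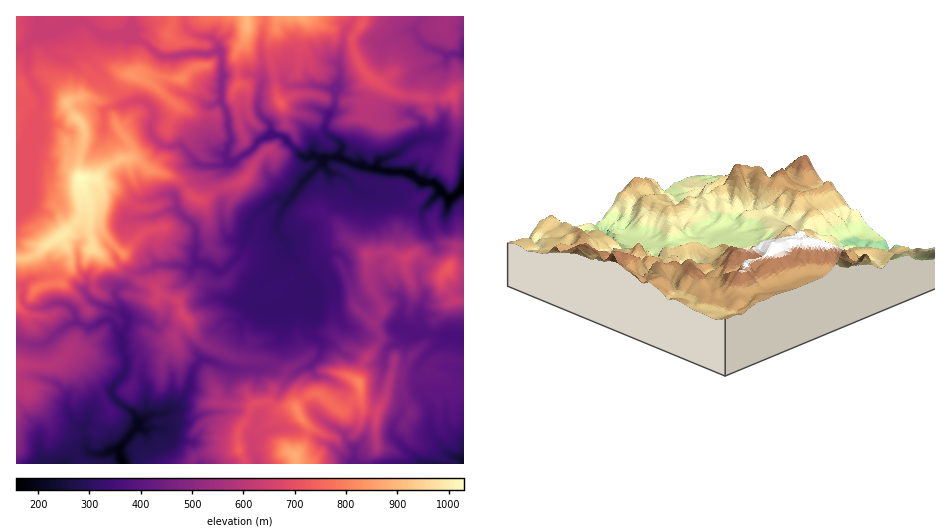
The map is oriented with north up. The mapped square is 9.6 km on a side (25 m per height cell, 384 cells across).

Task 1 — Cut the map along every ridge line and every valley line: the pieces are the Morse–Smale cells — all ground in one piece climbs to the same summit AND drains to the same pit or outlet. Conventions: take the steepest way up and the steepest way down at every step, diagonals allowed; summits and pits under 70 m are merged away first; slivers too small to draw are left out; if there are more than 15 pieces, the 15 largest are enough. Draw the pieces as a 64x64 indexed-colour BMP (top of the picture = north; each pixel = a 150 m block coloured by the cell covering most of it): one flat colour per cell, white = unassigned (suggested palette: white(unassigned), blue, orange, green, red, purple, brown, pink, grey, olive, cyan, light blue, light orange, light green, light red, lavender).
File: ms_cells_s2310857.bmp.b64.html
<image width="64" height="64" href="data:image/bmp;base64,Qk12CAAAAAAAAHYAAAAoAAAAQAAAAEAAAAABAAQAAAAAAAAIAAATCwAAEwsAABAAAAAAAAAA////ALR3HwAOf/8ALKAsACgn1gC9Z5QAS1aMAMJ34wB/f38AIr28AM++FwDox64AeLv/AIrfmACWmP8A1bDFADMzMzAAAAAFVVVVVVmZmZmZmZmZAAAAAKqqqqqqqqqqMzMzMzAAAAVVVVVVVVmZmZmZmZkAAAAAqqqqqqqqqgAzMzMzMwAABVVVVVVVVVVVmZmZmZAAAAAKqqqqqqqgADMzMzMzAAAAVVVVVVVVVVWZmZmZkAAAAACqqqqqqgAAMzMzMzMAAAAFVVVVVVVVVZkAmZmQAAAAAKqqqqqgAAAzMzMzMwAAAAVVVVVVVVVVmQAAAAAAAAAAqqqqqqAAADMzMzMzAAAAAFVVVVVVVVVZkAAAAAAAAAAKqqqqoAAAMzMzMzMwAAAACIhVVVVVVVmQAAAAAAAAAAqqqqqgAAAzMzMzMzMAAAAIiIVVVVVVVZkAAAAAAAAACqqqqqAAADMzMzMzMzMAAAiIiFVVVVVVVVAAAAAAAAAKqqqqAAAAMzMzMzMzMwAACIiIVVVVVVVVWQAAAAAAAACqqqoAAAAzMzMzMzMzAACIiIiFVVVVVVVVAAAAAAAAAKqqoAAAADMzMzMzMzMwAIiIiIVVVVVVVVWQAAAAAAAAqqqgAAAAMzMzMzMzMzOIiIiIhVVVVVVVVZmQAAAAAACqqqAAAAAzMzMzMzMzM4iIiIiIVYiIiIiZmZkAAAAAqqqqqgAAADMzMzMzMzMziIiIiIiIiLu7u7mZmZAAAJmqqqqqoAAAMzMzMzMzMziIiIiIiIi7u7u7uZmZmQCZmZqqqqqqAAA0RDMzMzMzOIiIiIiIu7u7u7u5mZmZmZmZmaqqqqqgAERERDMzMzM4iIiIiIi7u7u7u7uZmZmZmZkiqqqqqszMREREQzMzM0SIiIiIi7u7u7u7u5mZmZmSIiLMzMzMzMxERERERERERIiIiIiLu7u7u7u7uZmZmSIiIszMzMzMzERERERERERIiIiIiLu7u7u7u7u5mZmZIiIizMzMzMzMREREREREREiIiIiLu7u7u7sREbmZmZkiIiLMzMzMzMxEREREREREiIiIiIu7u7sREREREREZkiIiIszMzMzMwkRERERERESIiIi7u7u7uxERERERERmSIiIszMzMzMwiREREREREREiIiLu7u7uxERERERERmZIiIizMzMzMwiJERERERERERIu7u7u7u7ERERERERGZkiIizMzMzMzCIkREREREREREEbu7u7u7sREREREREikiIiLMzMzMzMIiREREREREREEREREREbEREREREREiIiIiIszMzMzMIiIRREREREREQRERERERERERERERESIiIiIizMzCzCIiIhEURERERERBERERERERERERERESIiIiIiIiIiIiIiIiEREURERERBERERERERERERERERIiIiIiIiIiIiIiIiIRERFERERBERERERERERERERERERIiIiIiIiIiIiIiIhERERRERBERERERERERERERERERESIiIiIiIiIiIiIiERERERRBEREREREREREREREREREREiIiIiIiIiIiIiIRERERFBERERERERERERERERERERERIiIiIiIiIiIiIhEREREUERERERERERERERERERERERESIiIiIiIhIiIiERERERQREREREREREREREREREREREREiIiIiIRESIiIRERERFBERERERERERERERERERERERESIiIREREREhEhERERERERERERERERERERERERERERESIhERERERERERERERERERERERERERERERERERERERERIhERERERERERERERERERERERERERERERERERERERERERERERERERERERERERERERERERERERERERERERERERERERERERERERERERERERERERERERERERERdxERERERERERERERERERERERERERERERERERERERERF3cREREf///xERERERERERERERERERERERERERERFmEXd3EREf////ERERERERERERERERERERERERERERFmYRF3dxEf////EREREREREQERERERERERERERERERFmZhF3d3f/////EREREREREQABERERERERERERERERZmZmEXd3d/////8RERERERERAAEREREREREREREREWZmZmYRd3d///////ERERERERAAARERERERERERERERZmZmZhF3d3//////8AAAAAAAAAABERERERERERERERZmZmZmF3d3f//////wAAAAAAAAABERERERERERERZmZmZmZmZnd3d///////8AAAAAAA3dABERERERERERZmZmZmZmZmd3d3///////wAAAA3d3d0AARERERERERZmZmZmZmZmZ3d3f//u7u7uAAAA3d3d3QAAERERERERZmZmZmZmZmZmd3d+7u7u7u4AAN3d3d3d0AARERERERFmZmZmZmZmZmZ3d37u7u7u7gAA3d3d3d3QABERERERFmZmZmZmZmZmZ3d3fu7u7u7uAA3d3d3d3dAAERERERFmZmZmZnd3ZmZnd3d+7u7u7u4ADd3d3d3d0AARERERFmZmZmZnd3d3d3d3d37u7u7u7gDd3d3d3dAAABEREREWZmZmZnd3d3d3d3d3fu7u7u7u4N3d3d3dAAAAEREREWZmEREXd3d3d3d3d3d+7u7u7u7g3d3d3dAAAAARERERZmERERd3d3d3d3d3d37u7u7u7uAN3d3d0AAAABERERERERERF3d3d3d3d3d3d+7u7u7u7gDd3d3dAAAA"/>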